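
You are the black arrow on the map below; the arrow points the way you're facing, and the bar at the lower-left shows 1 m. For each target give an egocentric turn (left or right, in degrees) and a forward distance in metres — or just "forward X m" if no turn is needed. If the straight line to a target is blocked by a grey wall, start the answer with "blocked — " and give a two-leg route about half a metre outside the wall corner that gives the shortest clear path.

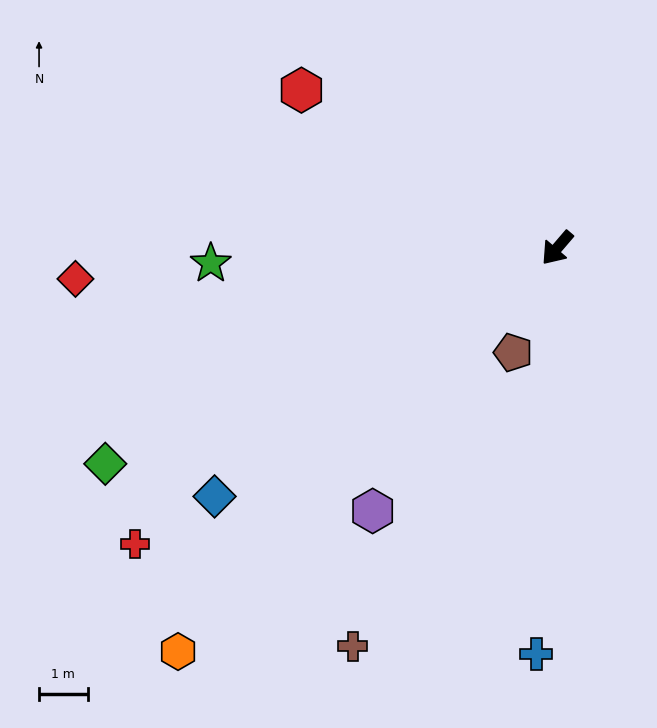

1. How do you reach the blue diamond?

turn right 13°, forward 8.7 m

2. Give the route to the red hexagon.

turn right 81°, forward 6.2 m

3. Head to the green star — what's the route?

turn right 47°, forward 7.1 m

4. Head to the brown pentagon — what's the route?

turn left 18°, forward 2.3 m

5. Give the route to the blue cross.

turn left 38°, forward 8.4 m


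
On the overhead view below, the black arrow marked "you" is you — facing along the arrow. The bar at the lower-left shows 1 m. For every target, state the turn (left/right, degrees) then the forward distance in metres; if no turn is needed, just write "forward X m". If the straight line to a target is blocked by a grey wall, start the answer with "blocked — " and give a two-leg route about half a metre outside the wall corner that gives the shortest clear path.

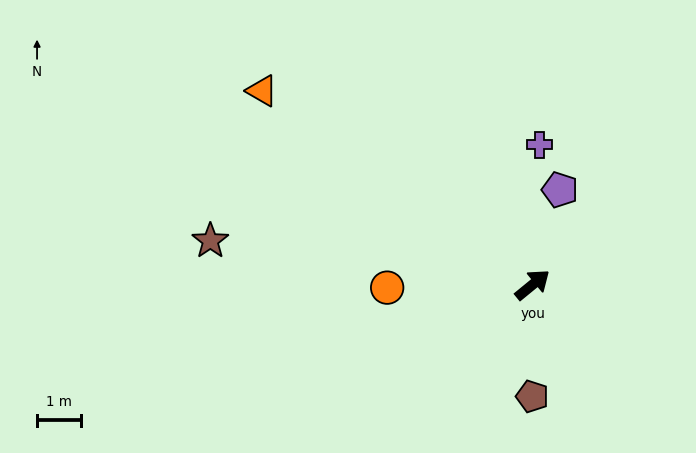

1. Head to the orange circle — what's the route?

turn left 142°, forward 3.3 m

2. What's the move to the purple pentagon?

turn left 35°, forward 2.3 m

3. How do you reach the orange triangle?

turn left 105°, forward 7.6 m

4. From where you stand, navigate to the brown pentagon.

turn right 129°, forward 2.6 m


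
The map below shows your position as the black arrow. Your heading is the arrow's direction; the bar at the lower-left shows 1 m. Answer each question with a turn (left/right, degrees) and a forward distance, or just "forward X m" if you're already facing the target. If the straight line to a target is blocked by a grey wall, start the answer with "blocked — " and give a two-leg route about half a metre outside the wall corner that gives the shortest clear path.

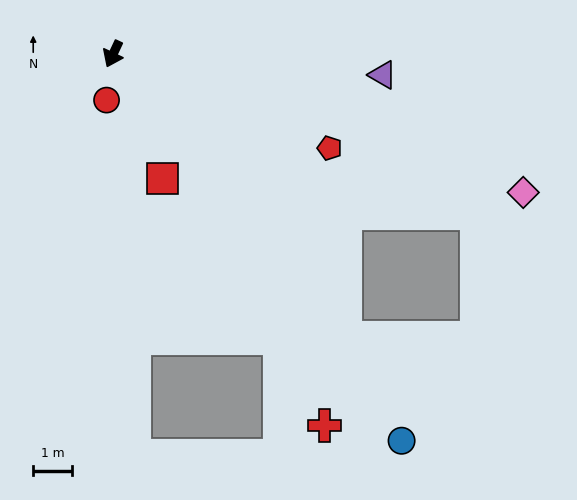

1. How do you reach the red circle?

turn left 17°, forward 1.2 m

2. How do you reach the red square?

turn left 47°, forward 3.4 m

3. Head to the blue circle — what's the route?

turn left 62°, forward 12.4 m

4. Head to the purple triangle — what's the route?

turn left 111°, forward 6.9 m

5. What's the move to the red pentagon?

turn left 92°, forward 6.1 m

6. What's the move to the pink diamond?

turn left 96°, forward 11.1 m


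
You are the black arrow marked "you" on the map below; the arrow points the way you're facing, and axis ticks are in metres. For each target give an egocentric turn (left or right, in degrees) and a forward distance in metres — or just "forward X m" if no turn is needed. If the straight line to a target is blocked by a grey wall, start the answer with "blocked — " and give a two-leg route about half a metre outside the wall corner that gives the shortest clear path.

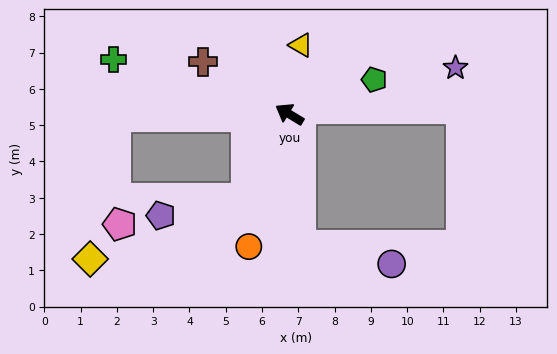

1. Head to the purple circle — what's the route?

blocked — turn left 126°, forward 3.6 m, then turn left 74°, forward 2.6 m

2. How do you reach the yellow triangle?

turn right 68°, forward 1.9 m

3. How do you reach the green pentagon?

turn right 127°, forward 2.5 m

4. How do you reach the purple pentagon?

blocked — turn left 94°, forward 2.6 m, then turn right 51°, forward 2.4 m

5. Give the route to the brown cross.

forward 2.8 m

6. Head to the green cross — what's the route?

turn left 14°, forward 5.1 m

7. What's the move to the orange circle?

turn left 104°, forward 3.8 m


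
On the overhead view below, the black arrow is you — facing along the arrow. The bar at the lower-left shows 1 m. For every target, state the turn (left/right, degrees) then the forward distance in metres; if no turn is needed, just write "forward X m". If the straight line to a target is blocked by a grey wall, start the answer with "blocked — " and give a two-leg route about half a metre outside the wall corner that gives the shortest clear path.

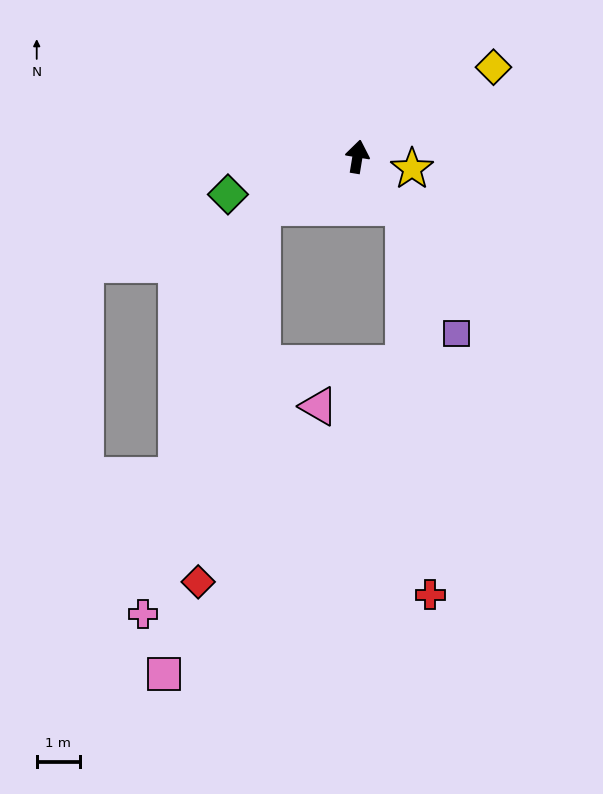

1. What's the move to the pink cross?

blocked — turn left 127°, forward 2.5 m, then turn left 46°, forward 9.8 m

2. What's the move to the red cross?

blocked — turn right 128°, forward 1.6 m, then turn right 39°, forward 9.0 m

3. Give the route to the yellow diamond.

turn right 47°, forward 3.8 m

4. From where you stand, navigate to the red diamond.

blocked — turn left 127°, forward 2.5 m, then turn left 53°, forward 8.8 m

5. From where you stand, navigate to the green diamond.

turn left 116°, forward 3.1 m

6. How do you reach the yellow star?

turn right 93°, forward 1.3 m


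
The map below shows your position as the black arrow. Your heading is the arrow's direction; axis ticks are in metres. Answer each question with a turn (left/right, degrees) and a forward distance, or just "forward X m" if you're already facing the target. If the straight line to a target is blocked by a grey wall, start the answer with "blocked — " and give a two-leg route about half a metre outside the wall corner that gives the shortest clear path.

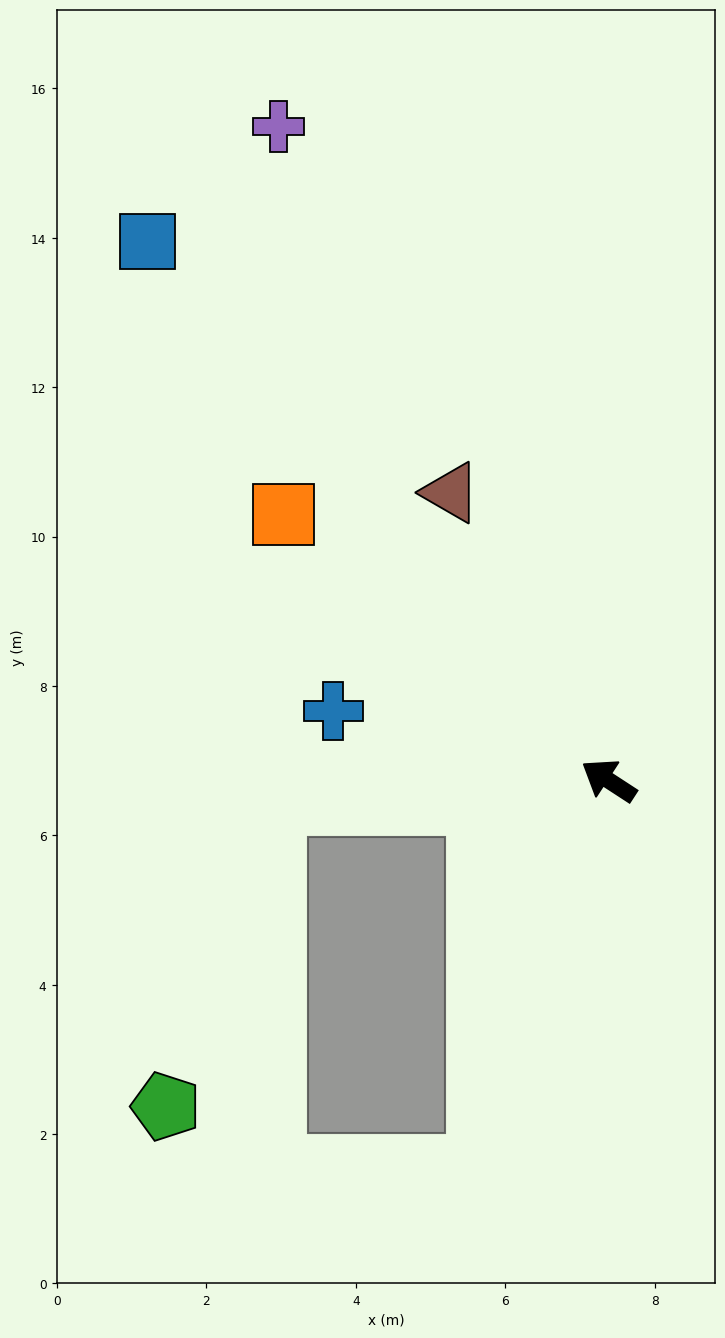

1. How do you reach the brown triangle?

turn right 28°, forward 4.4 m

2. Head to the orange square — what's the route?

turn right 6°, forward 5.6 m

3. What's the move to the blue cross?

turn left 19°, forward 3.8 m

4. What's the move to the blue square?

turn right 16°, forward 9.5 m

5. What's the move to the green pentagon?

blocked — turn left 37°, forward 4.5 m, then turn left 66°, forward 4.3 m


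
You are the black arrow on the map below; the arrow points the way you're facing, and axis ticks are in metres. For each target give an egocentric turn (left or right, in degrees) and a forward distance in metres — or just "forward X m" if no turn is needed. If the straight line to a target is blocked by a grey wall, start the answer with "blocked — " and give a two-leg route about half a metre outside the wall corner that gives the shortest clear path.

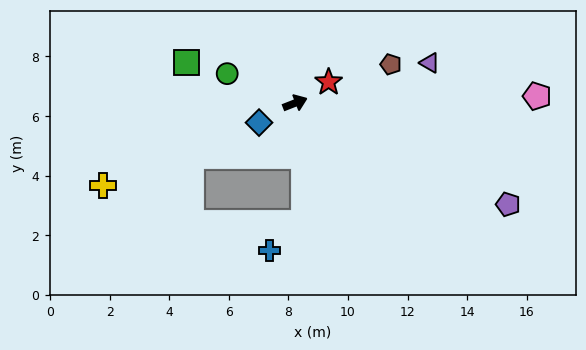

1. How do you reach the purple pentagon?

turn right 47°, forward 7.9 m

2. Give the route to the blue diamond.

turn right 173°, forward 1.4 m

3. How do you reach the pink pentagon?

turn right 20°, forward 8.1 m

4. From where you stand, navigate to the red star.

turn left 11°, forward 1.3 m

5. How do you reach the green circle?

turn left 135°, forward 2.5 m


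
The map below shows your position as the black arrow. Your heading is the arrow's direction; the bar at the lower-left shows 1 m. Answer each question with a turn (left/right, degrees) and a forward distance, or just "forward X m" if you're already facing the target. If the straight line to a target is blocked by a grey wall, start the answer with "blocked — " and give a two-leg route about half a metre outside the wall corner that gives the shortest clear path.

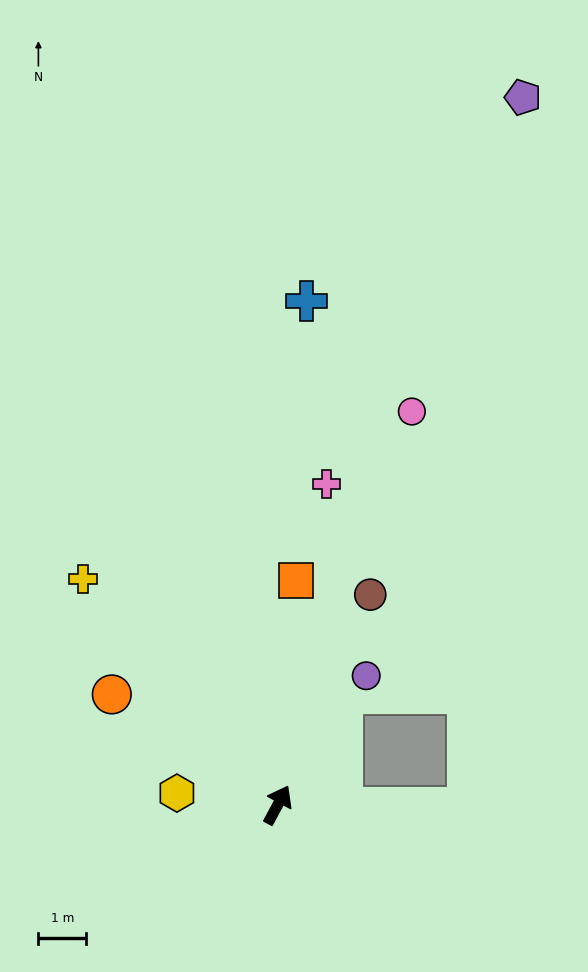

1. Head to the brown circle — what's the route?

turn left 4°, forward 4.8 m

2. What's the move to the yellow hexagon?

turn left 112°, forward 2.1 m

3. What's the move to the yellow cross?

turn left 69°, forward 6.2 m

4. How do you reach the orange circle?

turn left 85°, forward 4.2 m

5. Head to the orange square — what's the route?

turn left 24°, forward 4.7 m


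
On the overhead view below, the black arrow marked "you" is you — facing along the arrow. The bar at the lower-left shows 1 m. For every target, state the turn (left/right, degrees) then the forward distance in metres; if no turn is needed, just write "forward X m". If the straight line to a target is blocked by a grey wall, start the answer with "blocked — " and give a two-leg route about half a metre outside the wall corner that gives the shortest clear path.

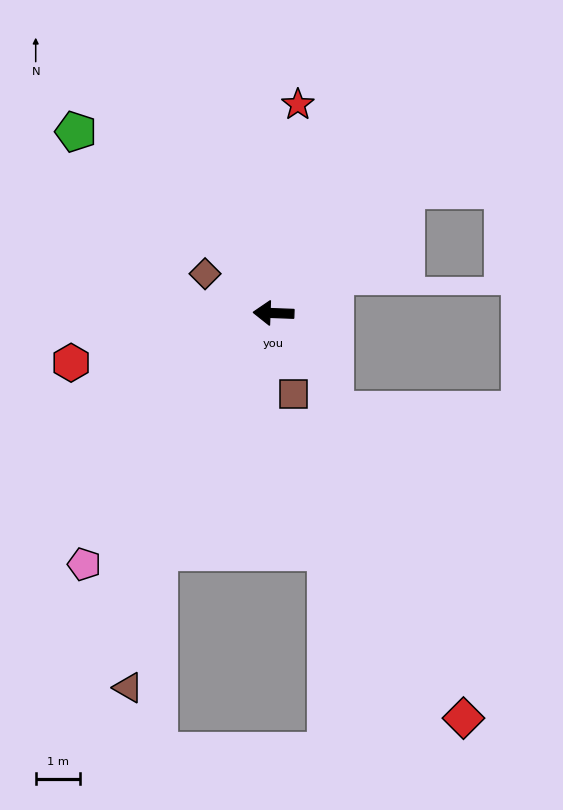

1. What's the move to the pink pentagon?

turn left 55°, forward 7.1 m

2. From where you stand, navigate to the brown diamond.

turn right 28°, forward 1.8 m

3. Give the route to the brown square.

turn left 106°, forward 1.9 m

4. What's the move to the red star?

turn right 95°, forward 4.8 m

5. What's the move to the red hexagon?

turn left 16°, forward 4.7 m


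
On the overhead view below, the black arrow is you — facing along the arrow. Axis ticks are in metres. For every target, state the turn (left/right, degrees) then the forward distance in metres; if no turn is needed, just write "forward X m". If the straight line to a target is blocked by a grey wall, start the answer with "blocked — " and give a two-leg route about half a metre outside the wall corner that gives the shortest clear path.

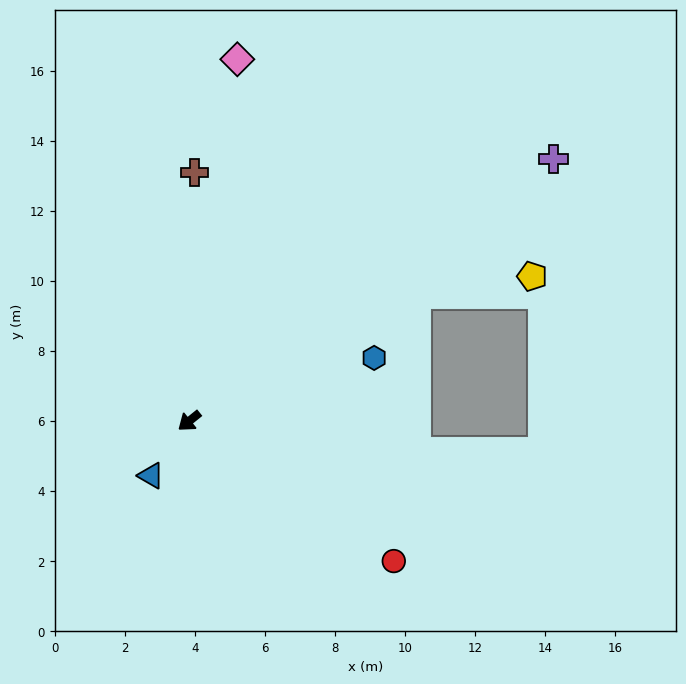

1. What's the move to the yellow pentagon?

blocked — turn left 170°, forward 7.4 m, then turn right 20°, forward 3.3 m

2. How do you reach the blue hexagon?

turn left 160°, forward 5.6 m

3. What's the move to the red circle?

turn left 107°, forward 7.1 m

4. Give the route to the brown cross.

turn right 130°, forward 7.1 m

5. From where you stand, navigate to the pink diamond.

turn right 136°, forward 10.4 m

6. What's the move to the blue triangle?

turn left 16°, forward 1.9 m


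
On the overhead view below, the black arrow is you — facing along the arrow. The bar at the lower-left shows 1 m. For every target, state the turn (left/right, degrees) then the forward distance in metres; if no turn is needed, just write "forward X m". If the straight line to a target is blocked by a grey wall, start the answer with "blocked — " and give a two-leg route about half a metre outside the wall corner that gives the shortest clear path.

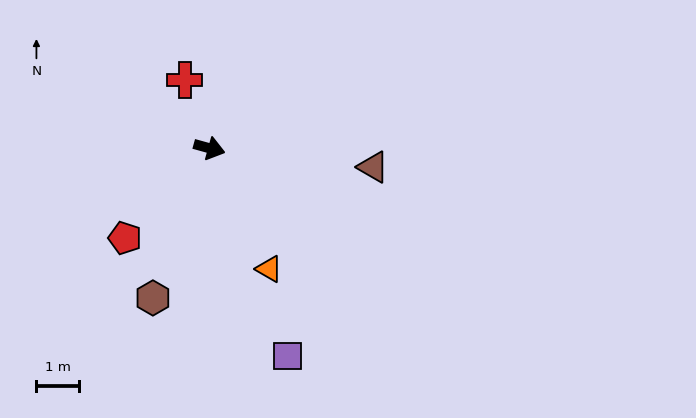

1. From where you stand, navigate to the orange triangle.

turn right 48°, forward 3.1 m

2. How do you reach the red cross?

turn left 125°, forward 1.7 m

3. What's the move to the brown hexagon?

turn right 95°, forward 3.7 m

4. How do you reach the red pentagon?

turn right 118°, forward 2.9 m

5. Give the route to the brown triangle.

turn left 9°, forward 3.9 m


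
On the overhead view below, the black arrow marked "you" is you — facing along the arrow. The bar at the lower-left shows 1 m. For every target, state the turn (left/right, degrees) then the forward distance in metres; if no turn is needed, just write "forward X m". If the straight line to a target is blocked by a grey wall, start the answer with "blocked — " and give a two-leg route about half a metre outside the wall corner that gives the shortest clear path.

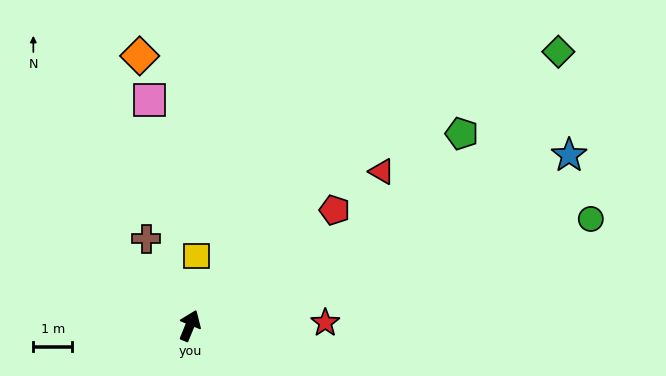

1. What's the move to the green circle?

turn right 53°, forward 10.7 m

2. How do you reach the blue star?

turn right 44°, forward 10.7 m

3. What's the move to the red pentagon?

turn right 29°, forward 4.8 m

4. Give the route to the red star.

turn right 67°, forward 3.5 m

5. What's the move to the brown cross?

turn left 49°, forward 2.5 m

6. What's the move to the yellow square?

turn left 17°, forward 1.8 m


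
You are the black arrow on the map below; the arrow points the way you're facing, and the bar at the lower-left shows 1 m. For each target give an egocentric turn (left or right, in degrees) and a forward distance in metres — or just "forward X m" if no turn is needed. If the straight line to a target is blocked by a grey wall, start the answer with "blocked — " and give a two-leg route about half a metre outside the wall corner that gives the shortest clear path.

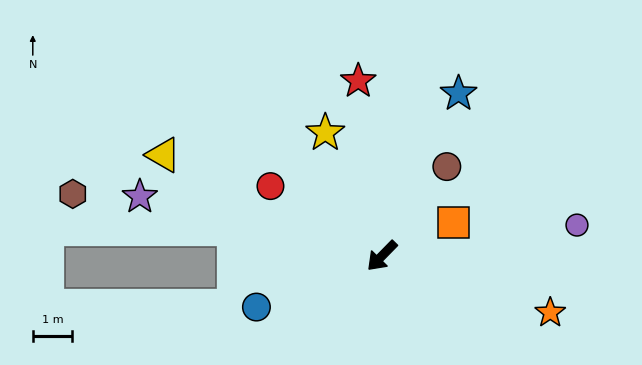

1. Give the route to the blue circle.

turn right 23°, forward 3.4 m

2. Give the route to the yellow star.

turn right 111°, forward 3.4 m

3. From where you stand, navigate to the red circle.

turn right 78°, forward 3.3 m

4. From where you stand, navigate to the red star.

turn right 128°, forward 4.5 m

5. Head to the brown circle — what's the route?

turn right 172°, forward 2.8 m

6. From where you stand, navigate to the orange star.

turn left 116°, forward 4.5 m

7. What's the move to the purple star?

turn right 59°, forward 6.3 m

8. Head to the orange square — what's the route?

turn left 159°, forward 2.0 m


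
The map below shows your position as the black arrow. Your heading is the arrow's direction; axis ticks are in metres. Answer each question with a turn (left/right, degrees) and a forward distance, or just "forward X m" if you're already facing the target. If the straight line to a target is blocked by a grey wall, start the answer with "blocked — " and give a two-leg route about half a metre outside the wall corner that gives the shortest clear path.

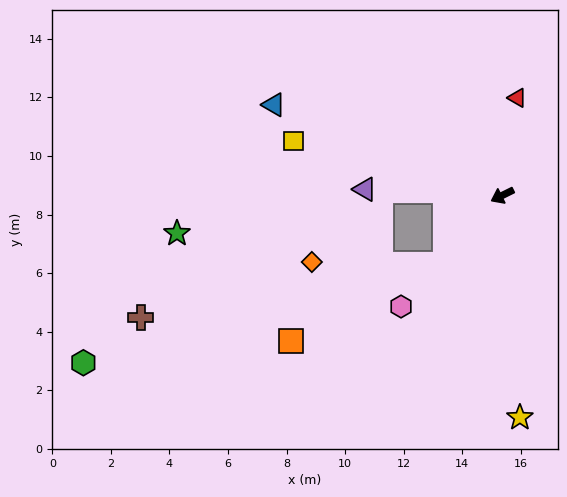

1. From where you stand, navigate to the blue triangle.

turn right 48°, forward 8.4 m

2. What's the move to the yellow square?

turn right 41°, forward 7.4 m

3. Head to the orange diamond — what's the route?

blocked — turn left 24°, forward 3.1 m, then turn right 51°, forward 4.6 m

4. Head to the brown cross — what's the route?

blocked — turn left 24°, forward 3.1 m, then turn right 40°, forward 10.6 m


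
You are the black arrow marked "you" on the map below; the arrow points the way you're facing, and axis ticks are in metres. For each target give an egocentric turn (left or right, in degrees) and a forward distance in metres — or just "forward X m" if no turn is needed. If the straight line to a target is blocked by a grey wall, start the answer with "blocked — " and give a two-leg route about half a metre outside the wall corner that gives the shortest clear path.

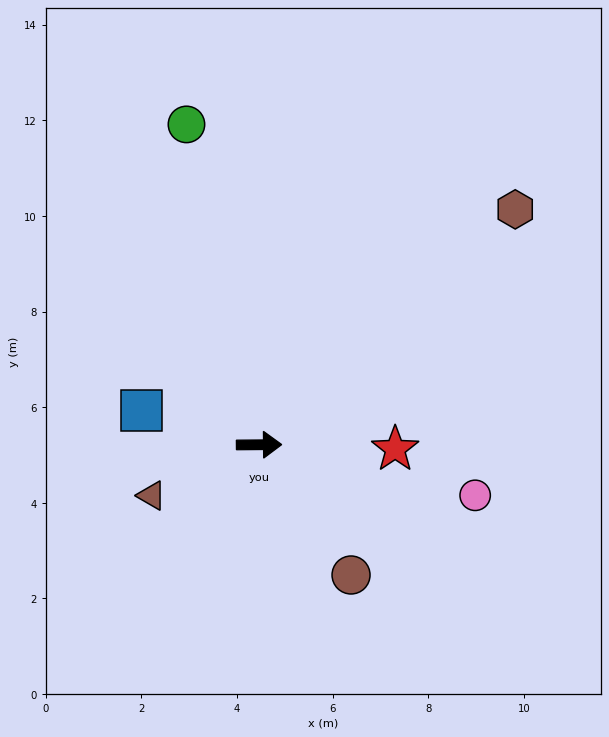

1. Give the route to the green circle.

turn left 102°, forward 6.9 m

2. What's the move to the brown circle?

turn right 55°, forward 3.3 m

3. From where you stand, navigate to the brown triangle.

turn right 155°, forward 2.5 m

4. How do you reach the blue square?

turn left 163°, forward 2.6 m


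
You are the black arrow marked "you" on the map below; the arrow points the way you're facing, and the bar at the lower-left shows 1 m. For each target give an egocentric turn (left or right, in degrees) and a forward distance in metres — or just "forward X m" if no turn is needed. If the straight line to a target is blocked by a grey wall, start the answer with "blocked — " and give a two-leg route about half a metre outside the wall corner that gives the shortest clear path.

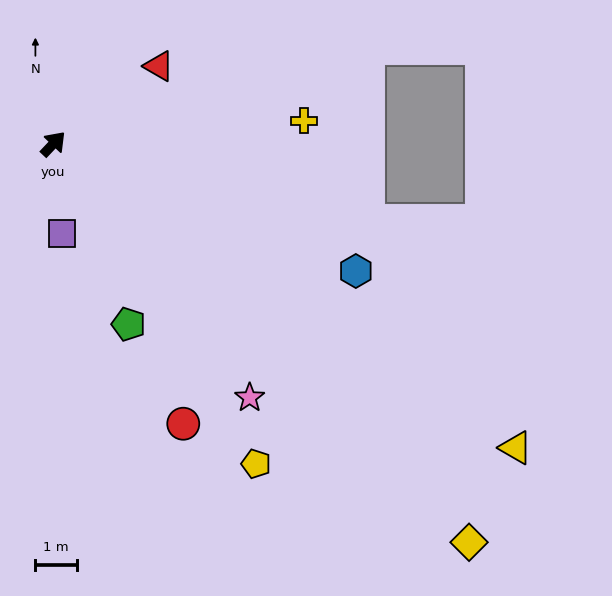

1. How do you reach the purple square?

turn right 131°, forward 2.2 m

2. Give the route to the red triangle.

turn right 10°, forward 3.2 m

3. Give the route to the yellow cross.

turn right 41°, forward 6.1 m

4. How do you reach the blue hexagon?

turn right 69°, forward 7.9 m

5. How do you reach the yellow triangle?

turn right 80°, forward 13.4 m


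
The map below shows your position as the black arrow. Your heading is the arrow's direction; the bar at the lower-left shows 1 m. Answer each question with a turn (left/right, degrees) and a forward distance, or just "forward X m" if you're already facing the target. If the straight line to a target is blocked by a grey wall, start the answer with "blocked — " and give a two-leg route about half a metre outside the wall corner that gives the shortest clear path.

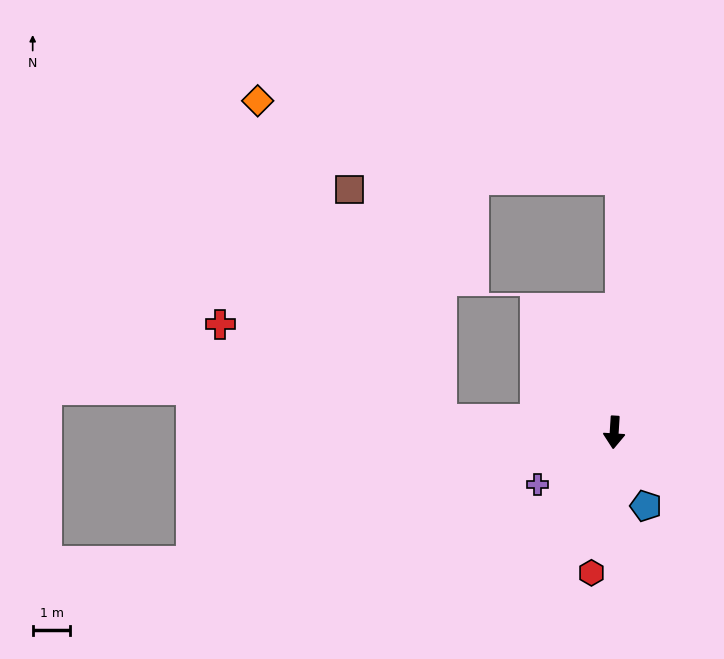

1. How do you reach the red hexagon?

turn right 6°, forward 3.8 m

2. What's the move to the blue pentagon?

turn left 27°, forward 2.1 m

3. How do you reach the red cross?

blocked — turn right 90°, forward 4.6 m, then turn right 20°, forward 6.4 m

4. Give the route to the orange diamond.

blocked — turn right 90°, forward 4.6 m, then turn right 57°, forward 9.7 m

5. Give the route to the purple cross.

turn right 52°, forward 2.5 m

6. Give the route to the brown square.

blocked — turn right 90°, forward 4.6 m, then turn right 65°, forward 6.6 m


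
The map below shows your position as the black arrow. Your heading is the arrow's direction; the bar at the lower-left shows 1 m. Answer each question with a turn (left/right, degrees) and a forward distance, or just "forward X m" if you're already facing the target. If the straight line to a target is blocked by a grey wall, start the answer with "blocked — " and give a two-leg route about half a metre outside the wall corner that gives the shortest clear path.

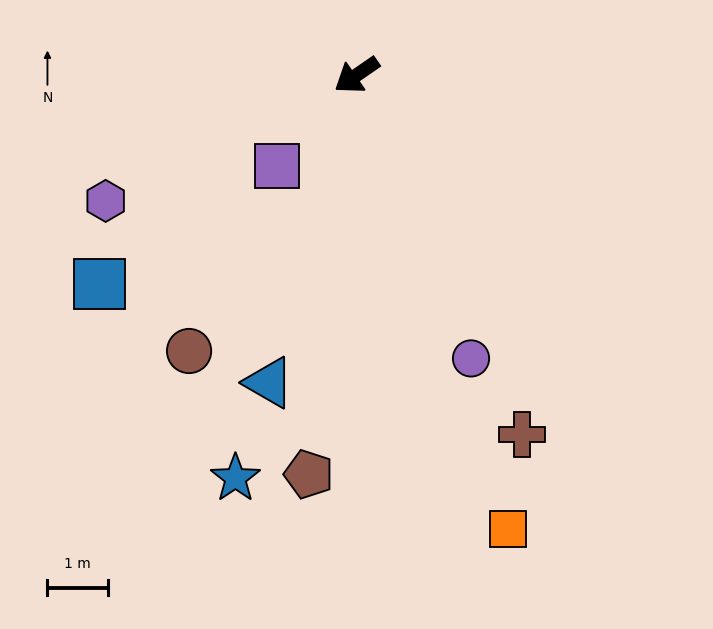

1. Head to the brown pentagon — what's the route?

turn left 49°, forward 6.6 m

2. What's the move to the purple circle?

turn left 77°, forward 5.0 m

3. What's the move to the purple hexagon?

turn right 8°, forward 4.6 m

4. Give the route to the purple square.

turn left 14°, forward 2.0 m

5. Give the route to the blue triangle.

turn left 39°, forward 5.3 m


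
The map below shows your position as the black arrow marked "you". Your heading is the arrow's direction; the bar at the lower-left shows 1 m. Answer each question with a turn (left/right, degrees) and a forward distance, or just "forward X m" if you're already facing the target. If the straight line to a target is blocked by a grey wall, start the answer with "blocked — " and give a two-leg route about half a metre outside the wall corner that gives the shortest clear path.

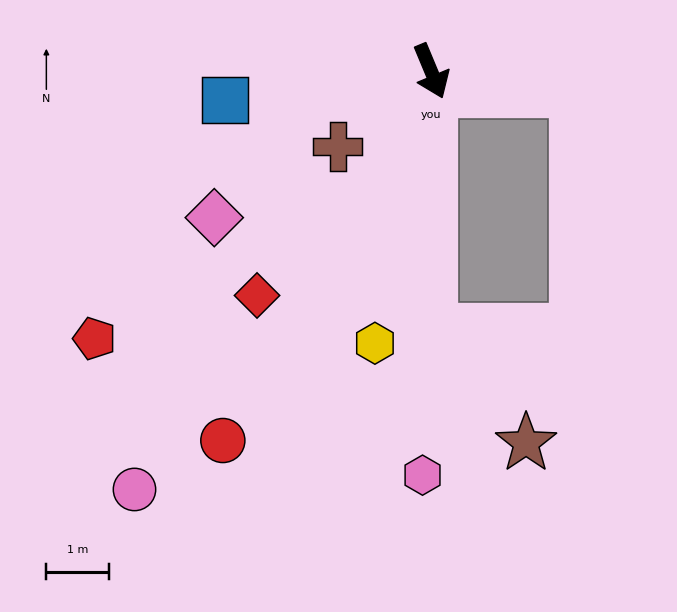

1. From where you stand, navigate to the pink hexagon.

turn right 24°, forward 6.5 m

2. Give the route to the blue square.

turn right 105°, forward 3.3 m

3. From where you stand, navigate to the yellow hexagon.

turn right 34°, forward 4.5 m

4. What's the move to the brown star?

blocked — turn right 23°, forward 4.1 m, then turn left 40°, forward 2.4 m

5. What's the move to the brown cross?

turn right 74°, forward 1.9 m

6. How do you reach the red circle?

turn right 52°, forward 6.8 m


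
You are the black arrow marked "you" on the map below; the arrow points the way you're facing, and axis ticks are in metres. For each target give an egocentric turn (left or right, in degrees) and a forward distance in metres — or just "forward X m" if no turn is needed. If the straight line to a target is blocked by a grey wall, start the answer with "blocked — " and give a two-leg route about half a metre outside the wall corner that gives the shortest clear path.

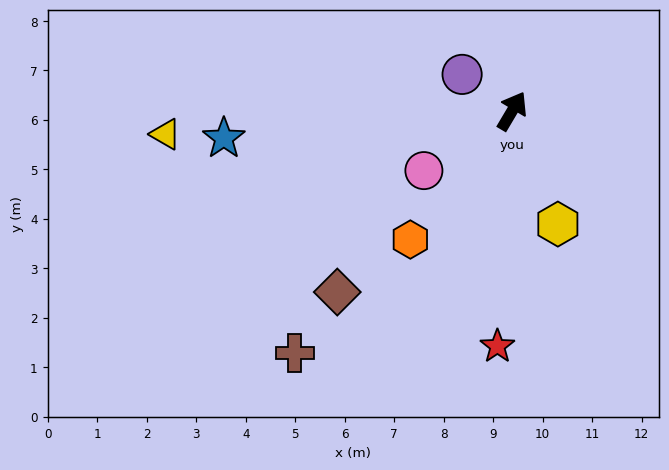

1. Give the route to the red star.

turn right 153°, forward 4.8 m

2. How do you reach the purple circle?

turn left 85°, forward 1.3 m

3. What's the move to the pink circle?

turn left 155°, forward 2.2 m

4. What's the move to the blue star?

turn left 126°, forward 5.9 m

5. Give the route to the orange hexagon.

turn left 172°, forward 3.3 m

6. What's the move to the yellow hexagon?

turn right 127°, forward 2.5 m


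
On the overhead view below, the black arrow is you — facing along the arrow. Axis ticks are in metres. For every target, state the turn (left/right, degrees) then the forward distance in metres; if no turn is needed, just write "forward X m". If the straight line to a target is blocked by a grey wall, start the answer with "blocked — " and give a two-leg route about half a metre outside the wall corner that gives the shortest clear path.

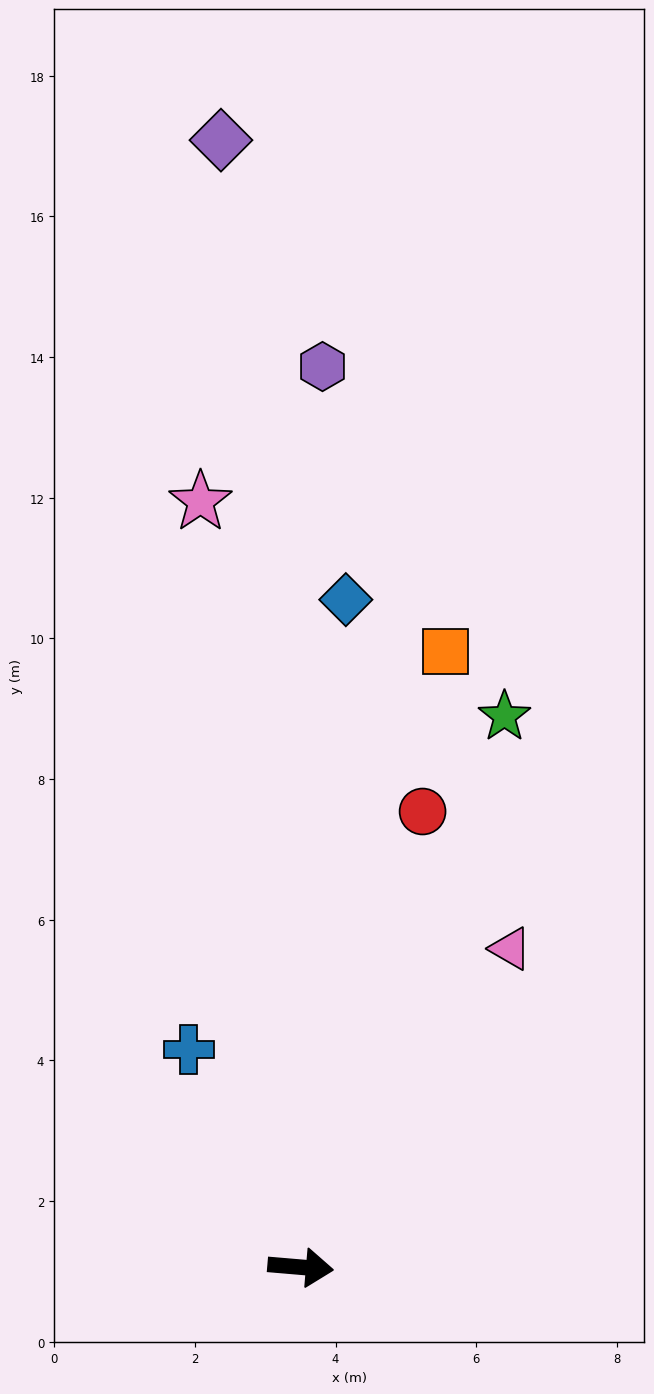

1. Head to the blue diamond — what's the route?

turn left 91°, forward 9.5 m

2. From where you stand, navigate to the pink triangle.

turn left 61°, forward 5.4 m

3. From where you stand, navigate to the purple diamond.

turn left 99°, forward 16.1 m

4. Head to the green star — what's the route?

turn left 75°, forward 8.4 m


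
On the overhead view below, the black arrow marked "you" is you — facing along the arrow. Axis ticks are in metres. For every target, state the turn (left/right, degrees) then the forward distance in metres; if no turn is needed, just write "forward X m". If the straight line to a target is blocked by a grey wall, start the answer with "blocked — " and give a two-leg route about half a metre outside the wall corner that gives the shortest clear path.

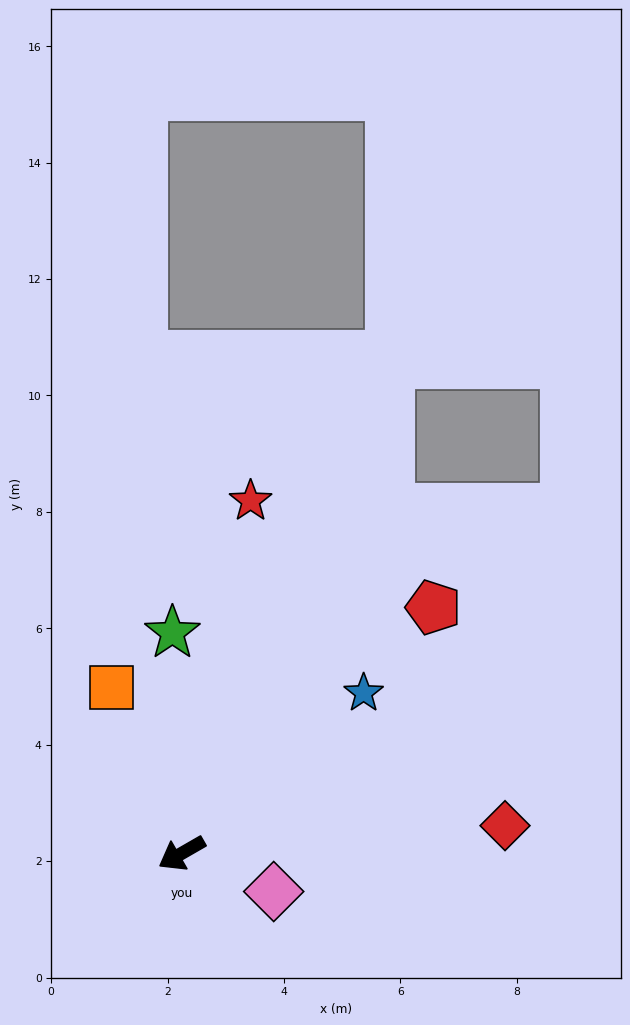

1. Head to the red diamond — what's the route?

turn left 155°, forward 5.6 m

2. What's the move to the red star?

turn right 131°, forward 6.2 m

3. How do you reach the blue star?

turn right 169°, forward 4.2 m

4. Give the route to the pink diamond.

turn left 128°, forward 1.7 m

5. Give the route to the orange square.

turn right 97°, forward 3.1 m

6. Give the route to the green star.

turn right 118°, forward 3.8 m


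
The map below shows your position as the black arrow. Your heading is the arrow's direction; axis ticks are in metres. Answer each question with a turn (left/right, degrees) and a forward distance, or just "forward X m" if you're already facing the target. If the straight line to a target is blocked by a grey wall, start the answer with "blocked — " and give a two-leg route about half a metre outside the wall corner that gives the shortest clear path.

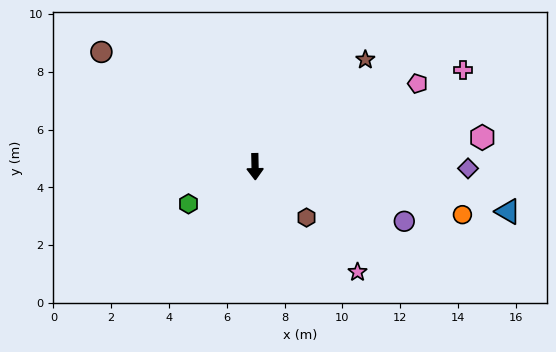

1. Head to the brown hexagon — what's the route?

turn left 44°, forward 2.5 m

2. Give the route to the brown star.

turn left 133°, forward 5.3 m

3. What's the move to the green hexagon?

turn right 62°, forward 2.6 m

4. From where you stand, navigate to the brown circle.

turn right 128°, forward 6.6 m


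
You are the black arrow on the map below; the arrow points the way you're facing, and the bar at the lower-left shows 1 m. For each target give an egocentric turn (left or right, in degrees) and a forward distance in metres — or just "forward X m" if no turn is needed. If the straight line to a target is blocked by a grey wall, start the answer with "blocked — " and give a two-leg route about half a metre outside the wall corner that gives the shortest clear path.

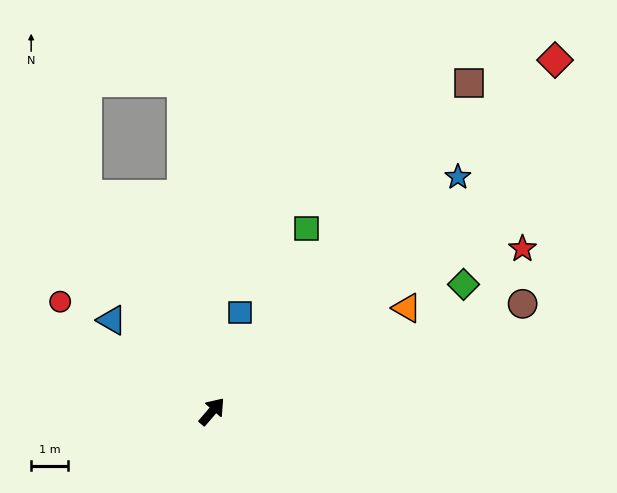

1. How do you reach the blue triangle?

turn left 88°, forward 3.7 m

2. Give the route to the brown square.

turn left 3°, forward 11.3 m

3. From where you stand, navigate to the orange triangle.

turn right 21°, forward 6.0 m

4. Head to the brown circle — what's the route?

turn right 30°, forward 8.9 m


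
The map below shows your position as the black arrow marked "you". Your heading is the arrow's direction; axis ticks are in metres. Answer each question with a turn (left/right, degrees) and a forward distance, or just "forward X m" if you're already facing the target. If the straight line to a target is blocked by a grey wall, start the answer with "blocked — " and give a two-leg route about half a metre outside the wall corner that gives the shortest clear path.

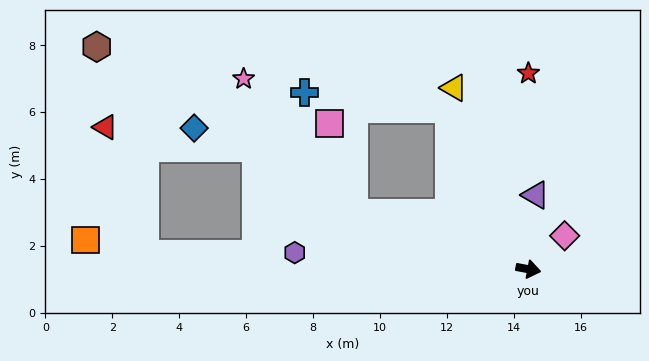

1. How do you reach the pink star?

blocked — turn left 173°, forward 5.5 m, then turn right 33°, forward 5.2 m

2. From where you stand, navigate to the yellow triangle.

turn left 123°, forward 5.9 m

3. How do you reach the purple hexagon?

turn right 173°, forward 7.0 m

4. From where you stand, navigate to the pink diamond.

turn left 53°, forward 1.5 m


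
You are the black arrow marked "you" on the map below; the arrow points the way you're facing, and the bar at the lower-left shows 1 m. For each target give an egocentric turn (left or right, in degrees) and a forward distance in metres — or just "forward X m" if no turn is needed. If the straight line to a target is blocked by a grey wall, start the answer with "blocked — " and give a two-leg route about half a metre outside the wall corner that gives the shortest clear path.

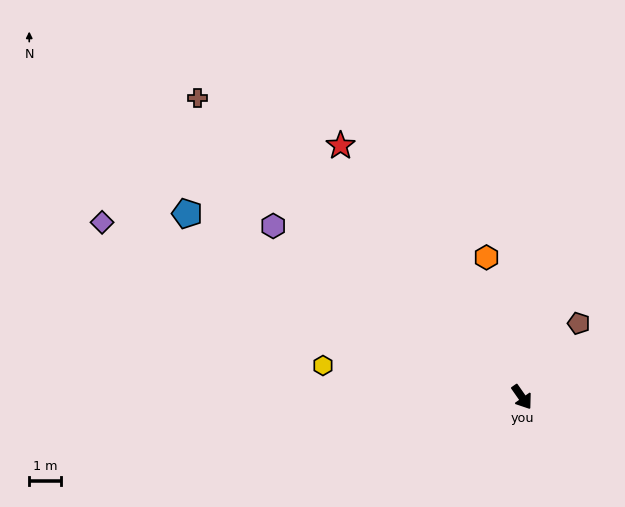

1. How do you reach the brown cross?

turn right 168°, forward 13.9 m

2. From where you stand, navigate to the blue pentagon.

turn right 154°, forward 12.0 m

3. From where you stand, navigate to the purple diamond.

turn right 148°, forward 14.3 m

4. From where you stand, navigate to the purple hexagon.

turn right 160°, forward 9.5 m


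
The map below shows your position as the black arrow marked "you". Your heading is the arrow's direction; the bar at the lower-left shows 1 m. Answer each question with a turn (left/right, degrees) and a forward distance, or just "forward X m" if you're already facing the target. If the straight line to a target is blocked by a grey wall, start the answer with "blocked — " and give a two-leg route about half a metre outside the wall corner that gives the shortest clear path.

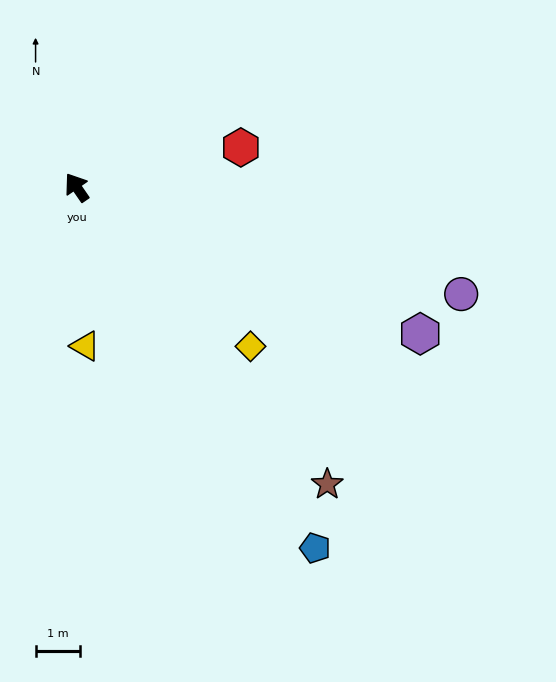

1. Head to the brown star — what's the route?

turn right 174°, forward 8.8 m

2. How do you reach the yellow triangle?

turn left 149°, forward 3.6 m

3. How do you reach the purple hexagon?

turn right 148°, forward 8.4 m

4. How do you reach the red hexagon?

turn right 111°, forward 3.8 m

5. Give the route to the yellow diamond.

turn right 167°, forward 5.3 m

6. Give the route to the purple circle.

turn right 140°, forward 9.0 m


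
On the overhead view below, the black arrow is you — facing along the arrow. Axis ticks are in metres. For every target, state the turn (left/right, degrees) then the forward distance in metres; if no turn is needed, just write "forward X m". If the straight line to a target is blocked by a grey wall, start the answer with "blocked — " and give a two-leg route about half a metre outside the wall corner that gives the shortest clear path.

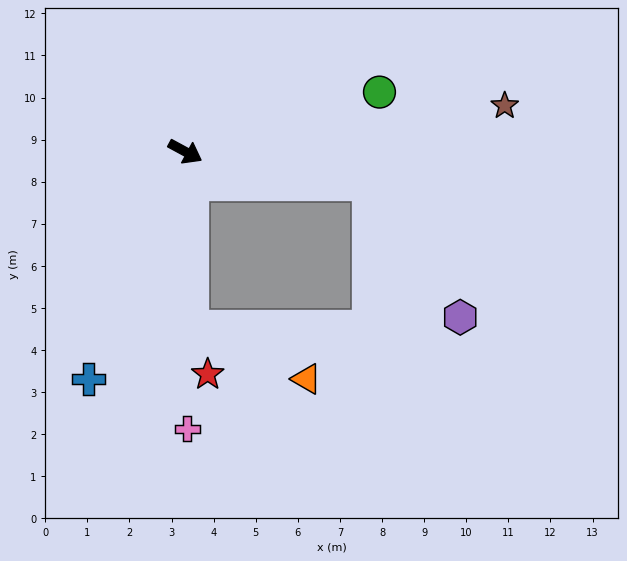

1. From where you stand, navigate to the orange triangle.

blocked — turn right 60°, forward 4.2 m, then turn left 65°, forward 3.0 m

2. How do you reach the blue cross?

turn right 85°, forward 5.9 m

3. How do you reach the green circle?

turn left 46°, forward 4.8 m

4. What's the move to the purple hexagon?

blocked — turn left 19°, forward 4.5 m, then turn right 47°, forward 3.8 m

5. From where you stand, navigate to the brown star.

turn left 37°, forward 7.7 m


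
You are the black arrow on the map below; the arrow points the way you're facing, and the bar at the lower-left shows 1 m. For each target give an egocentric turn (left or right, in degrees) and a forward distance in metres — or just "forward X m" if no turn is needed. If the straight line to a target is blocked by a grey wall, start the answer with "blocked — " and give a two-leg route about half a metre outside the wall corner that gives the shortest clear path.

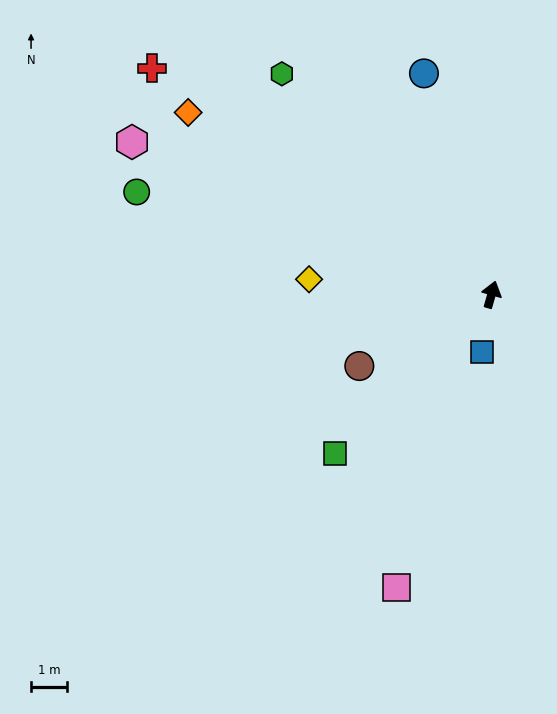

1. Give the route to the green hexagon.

turn left 59°, forward 8.4 m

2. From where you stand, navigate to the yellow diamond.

turn left 101°, forward 5.0 m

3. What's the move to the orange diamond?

turn left 75°, forward 9.7 m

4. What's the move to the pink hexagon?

turn left 83°, forward 10.8 m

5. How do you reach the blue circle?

turn left 33°, forward 6.4 m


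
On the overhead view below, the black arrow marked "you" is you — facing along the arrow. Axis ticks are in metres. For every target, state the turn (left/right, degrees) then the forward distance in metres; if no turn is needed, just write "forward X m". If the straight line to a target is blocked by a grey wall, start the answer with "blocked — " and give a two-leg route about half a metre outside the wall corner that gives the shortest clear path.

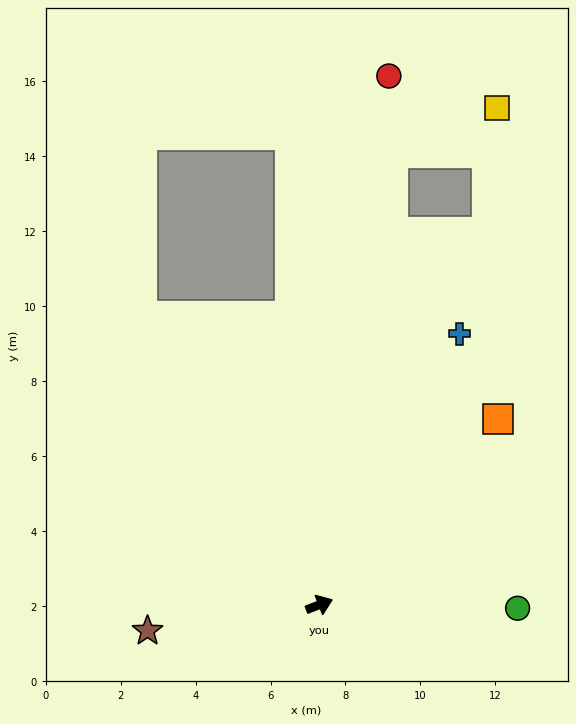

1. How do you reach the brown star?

turn left 167°, forward 4.6 m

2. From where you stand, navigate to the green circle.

turn right 22°, forward 5.3 m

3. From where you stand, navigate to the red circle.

turn left 61°, forward 14.2 m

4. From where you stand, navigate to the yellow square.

blocked — turn left 60°, forward 12.2 m, then turn right 59°, forward 3.1 m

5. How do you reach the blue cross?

turn left 41°, forward 8.1 m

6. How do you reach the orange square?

turn left 25°, forward 6.9 m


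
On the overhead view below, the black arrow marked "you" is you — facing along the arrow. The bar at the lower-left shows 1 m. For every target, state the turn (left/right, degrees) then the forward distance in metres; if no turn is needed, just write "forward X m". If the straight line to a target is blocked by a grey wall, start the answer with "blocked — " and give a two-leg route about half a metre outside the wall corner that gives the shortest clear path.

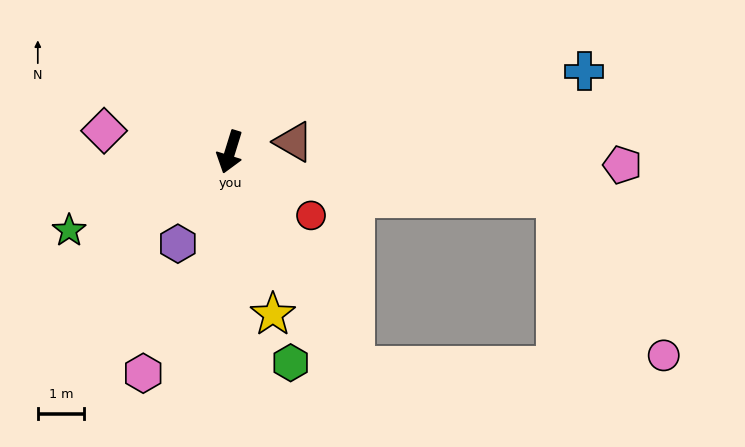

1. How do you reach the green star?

turn right 47°, forward 3.9 m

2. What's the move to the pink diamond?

turn right 82°, forward 2.8 m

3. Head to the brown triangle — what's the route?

turn left 116°, forward 1.4 m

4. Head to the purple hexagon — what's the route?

turn right 12°, forward 2.3 m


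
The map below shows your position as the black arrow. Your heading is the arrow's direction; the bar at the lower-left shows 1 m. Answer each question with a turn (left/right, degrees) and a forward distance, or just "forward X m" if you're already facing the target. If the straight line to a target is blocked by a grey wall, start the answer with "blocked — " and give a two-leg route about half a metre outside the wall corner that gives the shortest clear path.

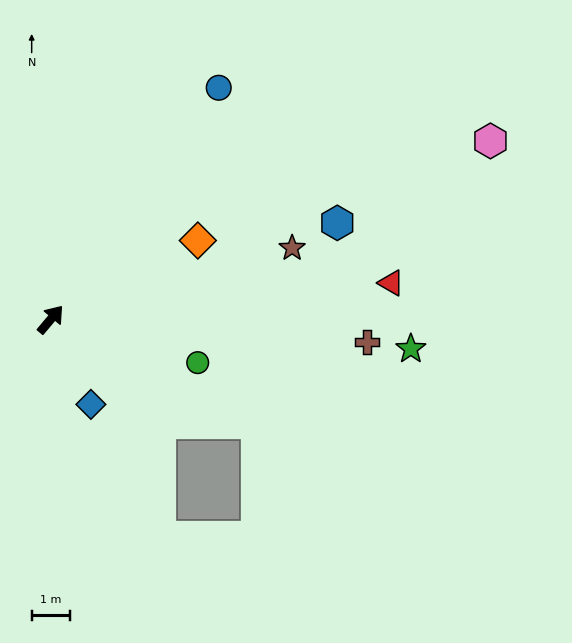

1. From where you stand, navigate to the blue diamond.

turn right 115°, forward 2.5 m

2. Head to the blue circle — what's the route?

turn left 4°, forward 7.5 m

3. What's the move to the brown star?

turn right 33°, forward 6.6 m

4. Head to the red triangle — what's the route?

turn right 44°, forward 9.0 m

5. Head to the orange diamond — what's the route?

turn right 22°, forward 4.4 m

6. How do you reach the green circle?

turn right 66°, forward 4.0 m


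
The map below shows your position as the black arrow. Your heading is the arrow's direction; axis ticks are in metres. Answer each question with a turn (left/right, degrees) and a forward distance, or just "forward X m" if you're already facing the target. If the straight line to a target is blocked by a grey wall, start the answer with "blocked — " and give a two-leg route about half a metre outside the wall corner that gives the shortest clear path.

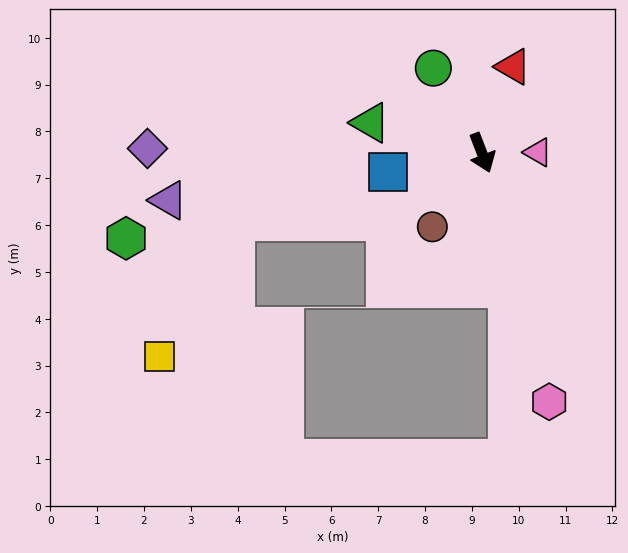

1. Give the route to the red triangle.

turn left 139°, forward 2.0 m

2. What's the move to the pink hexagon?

turn right 6°, forward 5.5 m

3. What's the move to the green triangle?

turn right 126°, forward 2.5 m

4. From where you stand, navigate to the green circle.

turn right 171°, forward 2.1 m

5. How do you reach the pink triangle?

turn left 69°, forward 1.2 m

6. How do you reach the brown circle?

turn right 55°, forward 1.9 m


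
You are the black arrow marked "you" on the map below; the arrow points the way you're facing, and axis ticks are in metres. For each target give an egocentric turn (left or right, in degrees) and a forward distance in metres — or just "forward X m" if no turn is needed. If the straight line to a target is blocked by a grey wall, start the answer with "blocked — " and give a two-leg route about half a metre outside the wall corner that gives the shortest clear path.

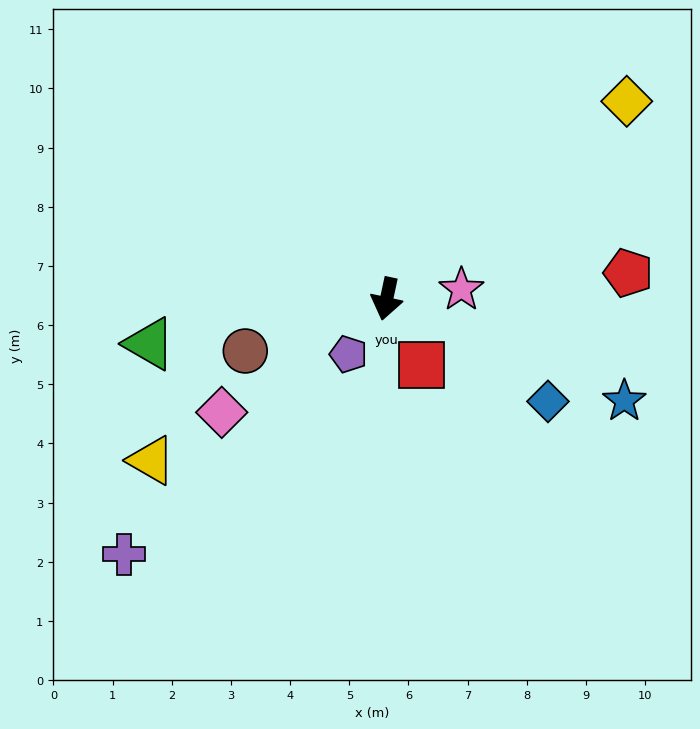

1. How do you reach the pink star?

turn left 109°, forward 1.3 m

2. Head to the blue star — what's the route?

turn left 79°, forward 4.4 m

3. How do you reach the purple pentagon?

turn right 23°, forward 1.1 m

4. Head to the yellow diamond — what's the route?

turn left 142°, forward 5.3 m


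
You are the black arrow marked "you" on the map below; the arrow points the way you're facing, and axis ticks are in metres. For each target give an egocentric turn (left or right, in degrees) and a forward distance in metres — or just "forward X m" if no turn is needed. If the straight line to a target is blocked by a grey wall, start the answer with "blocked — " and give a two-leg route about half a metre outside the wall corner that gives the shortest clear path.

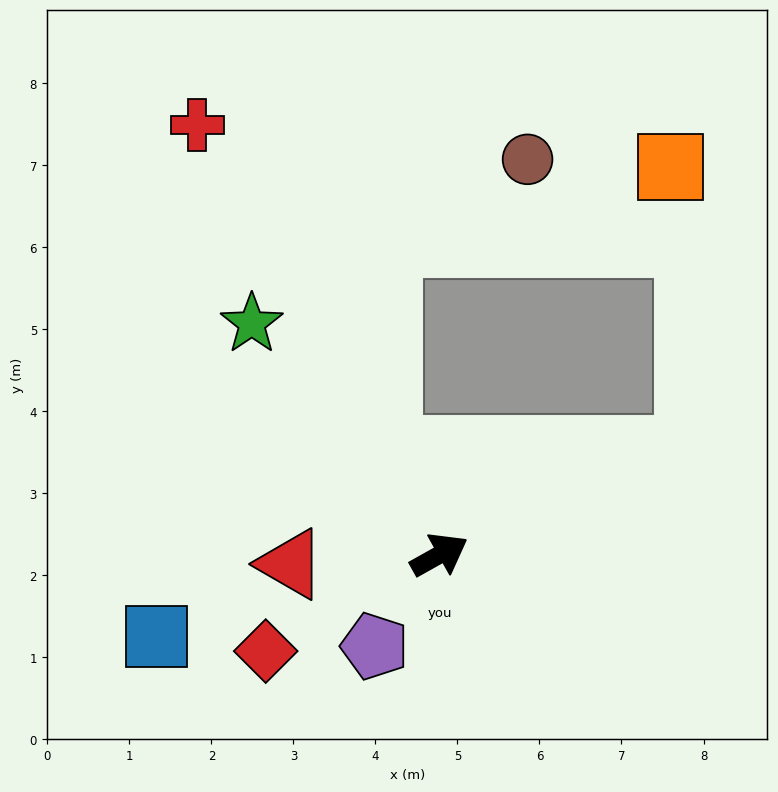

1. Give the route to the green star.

turn left 100°, forward 3.6 m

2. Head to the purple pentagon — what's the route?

turn right 155°, forward 1.4 m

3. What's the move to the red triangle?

turn left 154°, forward 1.8 m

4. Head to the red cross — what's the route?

turn left 90°, forward 6.0 m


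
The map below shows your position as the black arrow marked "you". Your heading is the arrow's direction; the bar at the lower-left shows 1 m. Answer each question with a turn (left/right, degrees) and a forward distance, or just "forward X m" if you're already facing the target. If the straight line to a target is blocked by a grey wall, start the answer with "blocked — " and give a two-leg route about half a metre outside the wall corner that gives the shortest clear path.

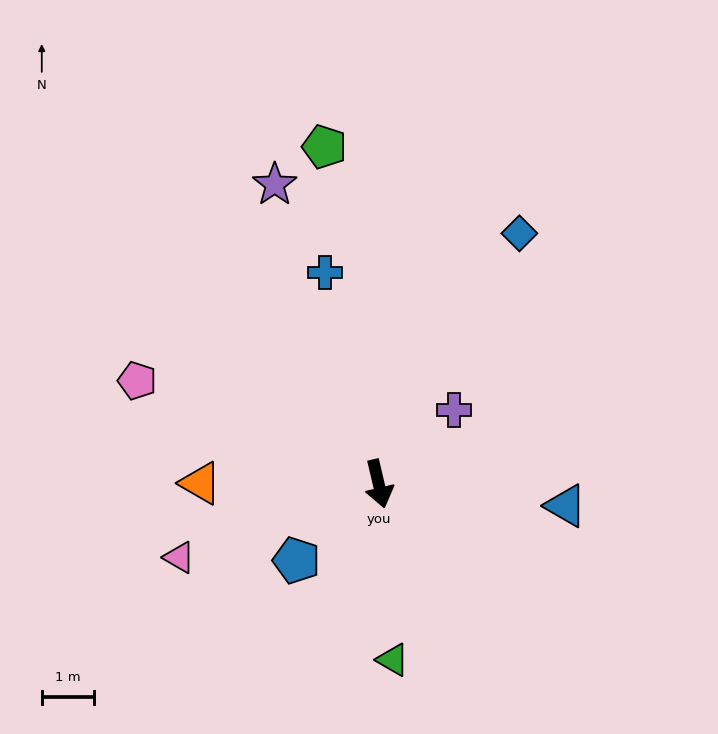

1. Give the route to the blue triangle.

turn left 70°, forward 3.6 m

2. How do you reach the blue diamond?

turn left 137°, forward 5.5 m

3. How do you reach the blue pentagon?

turn right 60°, forward 2.2 m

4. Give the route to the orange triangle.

turn right 103°, forward 3.4 m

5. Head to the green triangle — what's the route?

turn right 9°, forward 3.4 m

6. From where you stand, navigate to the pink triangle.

turn right 83°, forward 4.1 m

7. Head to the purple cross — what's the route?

turn left 121°, forward 2.0 m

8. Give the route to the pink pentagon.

turn right 126°, forward 5.1 m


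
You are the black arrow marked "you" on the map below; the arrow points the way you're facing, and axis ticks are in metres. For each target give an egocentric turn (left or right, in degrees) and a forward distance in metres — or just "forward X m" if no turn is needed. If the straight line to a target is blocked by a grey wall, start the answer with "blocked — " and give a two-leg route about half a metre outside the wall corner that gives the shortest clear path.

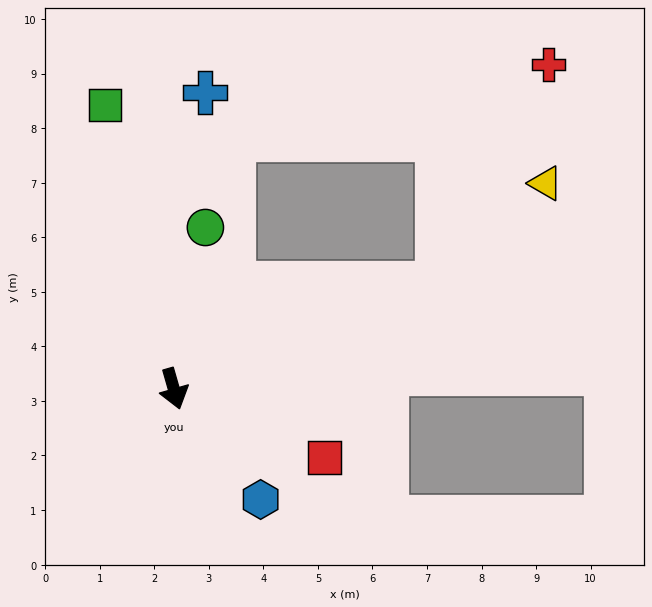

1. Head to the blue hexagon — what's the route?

turn left 22°, forward 2.6 m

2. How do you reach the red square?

turn left 49°, forward 3.0 m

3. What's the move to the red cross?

blocked — turn left 96°, forward 5.2 m, then turn left 41°, forward 4.5 m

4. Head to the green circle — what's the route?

turn left 153°, forward 3.0 m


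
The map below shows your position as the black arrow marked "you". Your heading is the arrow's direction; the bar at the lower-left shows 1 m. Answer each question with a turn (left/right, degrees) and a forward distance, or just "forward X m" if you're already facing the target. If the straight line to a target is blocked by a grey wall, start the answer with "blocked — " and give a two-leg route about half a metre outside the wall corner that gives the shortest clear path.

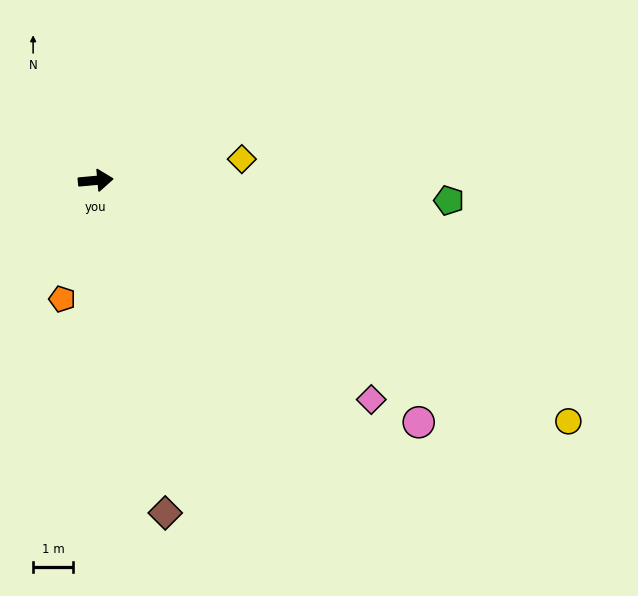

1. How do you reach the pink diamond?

turn right 44°, forward 8.9 m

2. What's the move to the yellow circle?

turn right 32°, forward 13.4 m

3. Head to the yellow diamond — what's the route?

turn left 3°, forward 3.7 m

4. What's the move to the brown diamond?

turn right 83°, forward 8.6 m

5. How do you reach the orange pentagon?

turn right 111°, forward 3.1 m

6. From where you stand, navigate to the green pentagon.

turn right 8°, forward 8.9 m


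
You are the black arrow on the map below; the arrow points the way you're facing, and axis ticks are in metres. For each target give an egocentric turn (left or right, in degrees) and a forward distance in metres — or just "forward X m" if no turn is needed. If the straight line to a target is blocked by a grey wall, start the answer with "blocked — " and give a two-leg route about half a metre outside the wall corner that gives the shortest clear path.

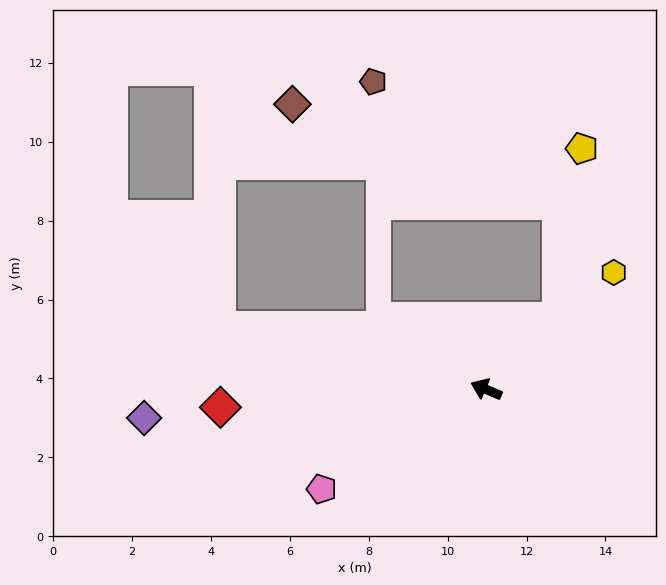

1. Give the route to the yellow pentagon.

blocked — turn right 113°, forward 2.6 m, then turn left 38°, forward 4.4 m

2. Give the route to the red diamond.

turn left 27°, forward 6.7 m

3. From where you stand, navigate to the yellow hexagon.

turn right 115°, forward 4.4 m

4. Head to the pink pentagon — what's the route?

turn left 54°, forward 4.9 m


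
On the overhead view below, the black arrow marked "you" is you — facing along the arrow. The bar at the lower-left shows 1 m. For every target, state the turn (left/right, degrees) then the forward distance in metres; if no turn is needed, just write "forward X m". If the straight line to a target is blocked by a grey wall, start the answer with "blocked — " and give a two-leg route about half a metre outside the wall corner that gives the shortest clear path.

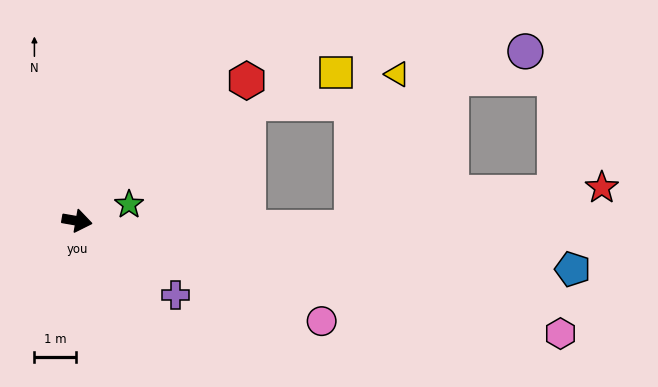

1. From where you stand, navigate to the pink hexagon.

turn right 3°, forward 11.9 m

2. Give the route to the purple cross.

turn right 27°, forward 2.9 m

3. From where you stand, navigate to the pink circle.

turn right 12°, forward 6.3 m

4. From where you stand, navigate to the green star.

turn left 27°, forward 1.3 m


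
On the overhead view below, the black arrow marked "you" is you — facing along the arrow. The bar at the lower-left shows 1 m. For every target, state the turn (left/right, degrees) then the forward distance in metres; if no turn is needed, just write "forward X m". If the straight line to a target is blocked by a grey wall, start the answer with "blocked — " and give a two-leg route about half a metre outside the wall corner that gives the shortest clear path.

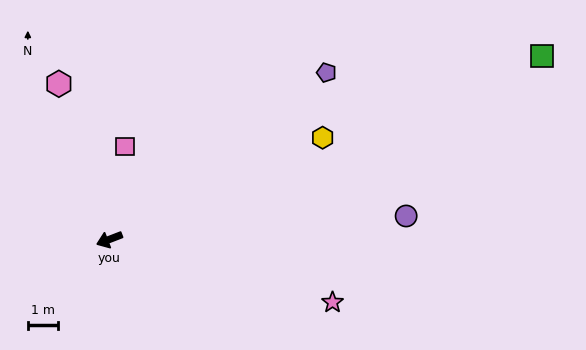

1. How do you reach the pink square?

turn right 121°, forward 3.2 m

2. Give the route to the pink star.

turn left 143°, forward 7.8 m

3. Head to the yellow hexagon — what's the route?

turn right 176°, forward 7.9 m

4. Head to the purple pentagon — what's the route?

turn right 164°, forward 9.2 m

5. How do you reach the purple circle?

turn left 163°, forward 10.0 m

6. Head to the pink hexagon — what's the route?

turn right 93°, forward 5.5 m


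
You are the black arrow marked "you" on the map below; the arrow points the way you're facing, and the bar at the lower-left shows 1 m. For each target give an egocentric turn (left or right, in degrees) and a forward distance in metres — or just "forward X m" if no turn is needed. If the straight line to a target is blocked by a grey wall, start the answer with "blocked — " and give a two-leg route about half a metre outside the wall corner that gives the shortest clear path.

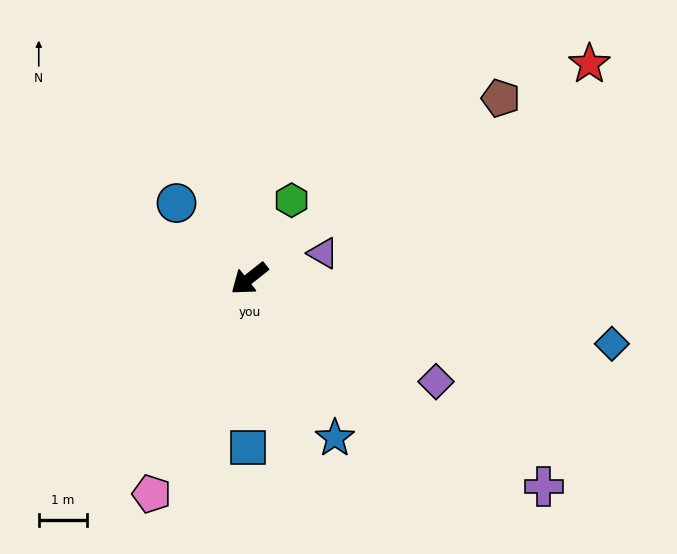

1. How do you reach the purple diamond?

turn left 113°, forward 4.4 m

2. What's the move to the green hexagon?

turn right 157°, forward 1.8 m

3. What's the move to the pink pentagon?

turn left 27°, forward 4.9 m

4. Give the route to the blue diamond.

turn left 131°, forward 7.6 m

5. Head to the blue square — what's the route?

turn left 51°, forward 3.5 m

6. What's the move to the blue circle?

turn right 84°, forward 2.2 m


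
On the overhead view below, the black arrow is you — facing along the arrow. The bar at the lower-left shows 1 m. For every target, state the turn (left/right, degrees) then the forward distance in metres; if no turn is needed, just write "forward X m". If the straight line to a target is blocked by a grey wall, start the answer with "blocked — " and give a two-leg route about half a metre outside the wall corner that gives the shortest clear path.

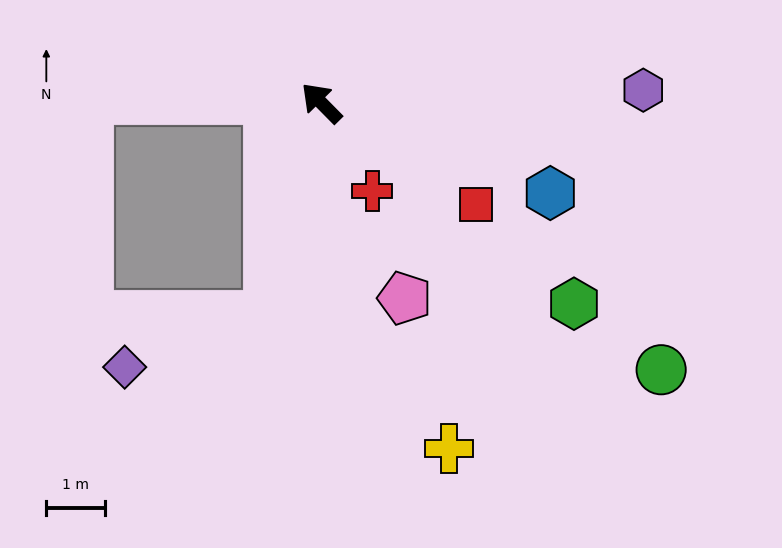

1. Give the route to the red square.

turn right 168°, forward 3.2 m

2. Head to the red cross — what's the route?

turn left 165°, forward 1.7 m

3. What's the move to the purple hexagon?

turn right 132°, forward 5.5 m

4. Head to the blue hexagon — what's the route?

turn right 156°, forward 4.2 m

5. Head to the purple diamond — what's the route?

blocked — turn left 121°, forward 3.7 m, then turn right 56°, forward 2.6 m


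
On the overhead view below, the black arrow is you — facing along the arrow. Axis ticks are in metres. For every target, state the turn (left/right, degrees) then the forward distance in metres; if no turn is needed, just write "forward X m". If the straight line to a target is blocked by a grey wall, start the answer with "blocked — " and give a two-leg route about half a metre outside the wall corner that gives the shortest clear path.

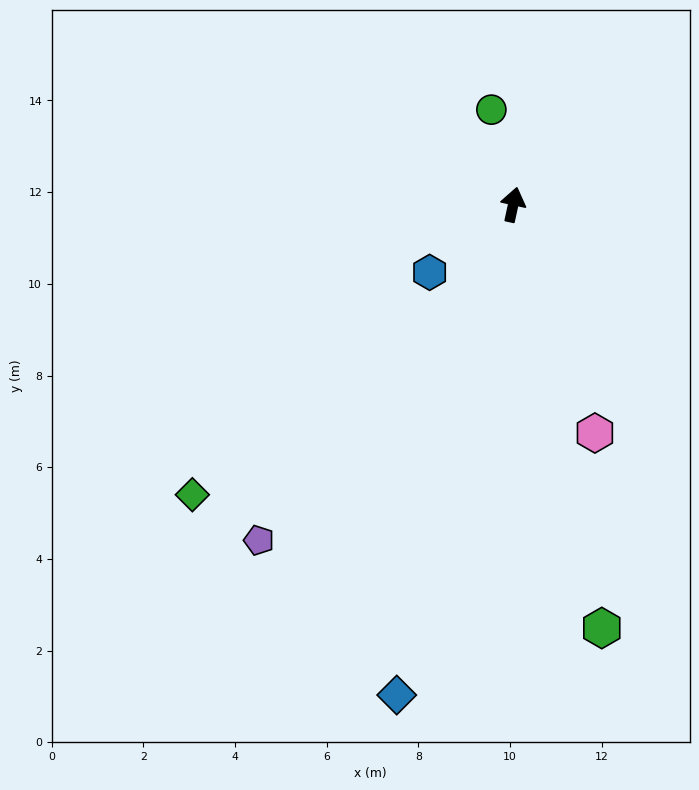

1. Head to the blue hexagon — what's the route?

turn left 141°, forward 2.3 m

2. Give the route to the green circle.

turn left 25°, forward 2.1 m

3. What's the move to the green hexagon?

turn right 156°, forward 9.4 m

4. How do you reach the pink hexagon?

turn right 148°, forward 5.3 m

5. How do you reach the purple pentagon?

turn left 155°, forward 9.2 m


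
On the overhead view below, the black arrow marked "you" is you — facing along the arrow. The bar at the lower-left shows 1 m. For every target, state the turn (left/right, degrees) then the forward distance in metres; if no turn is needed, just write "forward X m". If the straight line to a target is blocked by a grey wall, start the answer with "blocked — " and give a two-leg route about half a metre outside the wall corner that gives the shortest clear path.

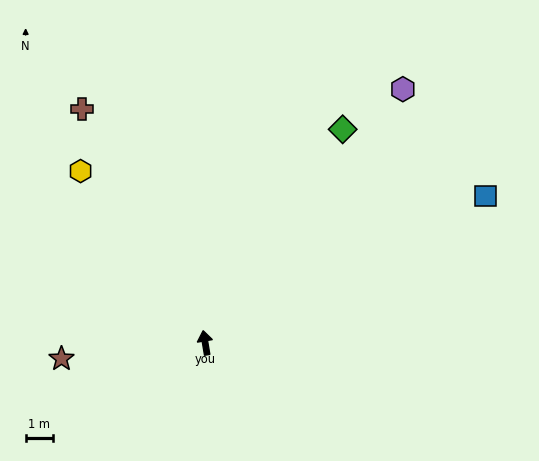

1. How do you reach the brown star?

turn left 87°, forward 5.3 m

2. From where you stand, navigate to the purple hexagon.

turn right 47°, forward 11.7 m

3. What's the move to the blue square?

turn right 72°, forward 11.6 m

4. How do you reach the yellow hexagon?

turn left 26°, forward 7.7 m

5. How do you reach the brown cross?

turn left 18°, forward 9.7 m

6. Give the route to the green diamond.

turn right 42°, forward 9.3 m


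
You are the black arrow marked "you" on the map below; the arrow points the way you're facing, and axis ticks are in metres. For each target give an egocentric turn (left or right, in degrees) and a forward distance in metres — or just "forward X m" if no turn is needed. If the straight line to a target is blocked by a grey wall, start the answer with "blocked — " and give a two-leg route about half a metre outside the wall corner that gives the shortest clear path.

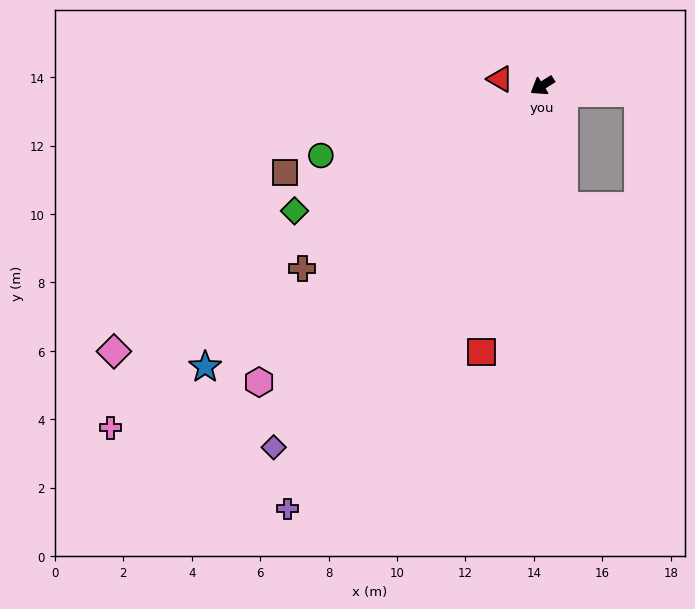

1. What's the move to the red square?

turn left 45°, forward 8.0 m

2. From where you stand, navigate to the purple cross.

turn left 27°, forward 14.4 m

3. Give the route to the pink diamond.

forward 14.7 m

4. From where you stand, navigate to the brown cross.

turn left 5°, forward 8.8 m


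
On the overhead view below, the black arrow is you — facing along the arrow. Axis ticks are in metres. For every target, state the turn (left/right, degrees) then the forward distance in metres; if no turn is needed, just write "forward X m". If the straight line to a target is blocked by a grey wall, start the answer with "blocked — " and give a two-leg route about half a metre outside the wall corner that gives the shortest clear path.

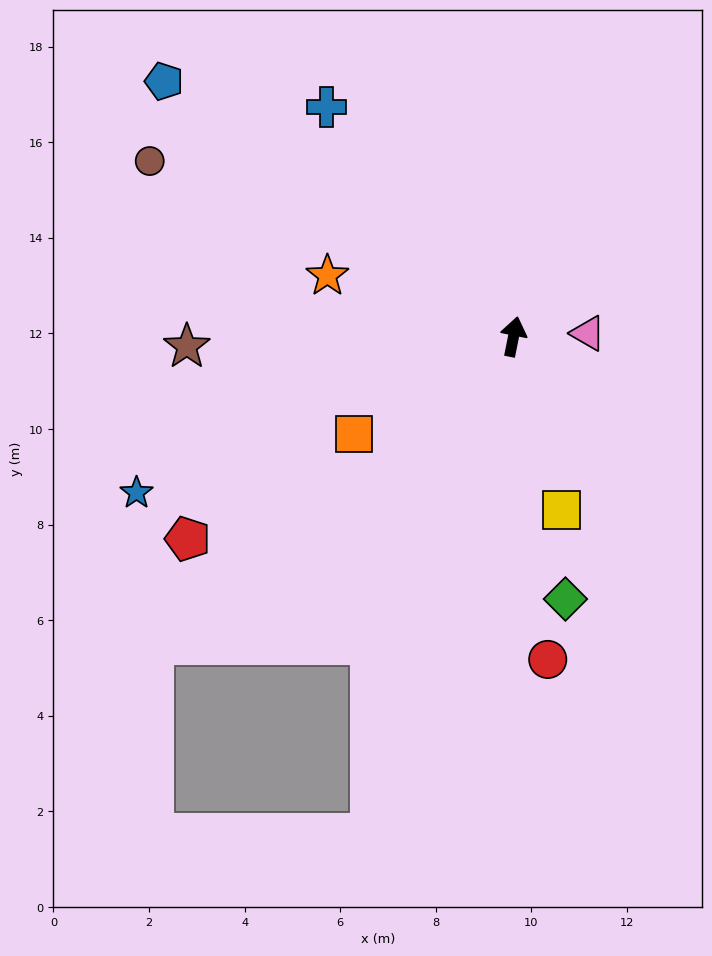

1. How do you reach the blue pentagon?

turn left 65°, forward 9.1 m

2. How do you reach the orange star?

turn left 83°, forward 4.1 m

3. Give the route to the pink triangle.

turn right 76°, forward 1.6 m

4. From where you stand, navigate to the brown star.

turn left 103°, forward 6.8 m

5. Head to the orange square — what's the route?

turn left 133°, forward 3.9 m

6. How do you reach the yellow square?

turn right 153°, forward 3.8 m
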